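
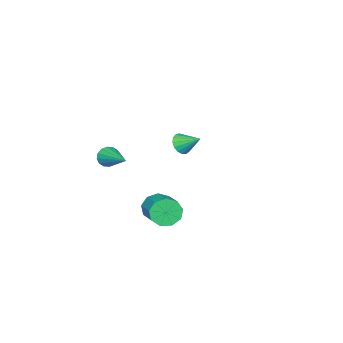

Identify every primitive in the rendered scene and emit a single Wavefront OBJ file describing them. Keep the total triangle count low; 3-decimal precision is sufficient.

v 2.851 1.813 -0.986
v 3.341 1.771 -1.776
v 4.439 3.045 -1.163
v 3.949 3.087 -0.374
v 2.874 2.2 -1.832
v 3.972 3.474 -1.219
v 2.397 2.448 -1.492
v 3.495 3.722 -0.879
v 2.132 2.399 -0.916
v 3.23 3.673 -0.303
v 2.204 2.076 -0.373
v 3.302 3.35 0.24
v 2.578 1.63 -0.116
v 3.676 2.904 0.496
v 3.08 1.27 -0.267
v 4.178 2.543 0.345
v 3.475 1.164 -0.755
v 4.573 2.438 -0.142
v 3.578 1.362 -1.351
v 4.676 2.636 -0.738
v 3.379 -1.022 2.252
v 3.806 -1.025 1.722
v 4.281 0.782 2.968
v 3.527 -0.841 1.613
v 3.207 -0.706 1.674
v 2.934 -0.656 1.89
v 2.78 -0.703 2.203
v 2.787 -0.836 2.529
v 2.952 -1.019 2.781
v 3.232 -1.202 2.89
v 3.551 -1.337 2.829
v 3.824 -1.388 2.613
v 3.978 -1.34 2.3
v 3.972 -1.207 1.974
v -3.694 -1.06 -0.121
v -2.937 -1.058 -0.051
v -3.766 0.16 0.641
v -2.996 -0.87 -0.357
v -3.216 -0.726 -0.609
v -3.544 -0.658 -0.749
v -3.907 -0.682 -0.745
v -4.221 -0.793 -0.599
v -4.414 -0.964 -0.342
v -4.442 -1.158 -0.036
v -4.299 -1.329 0.251
v -4.016 -1.438 0.453
v -3.66 -1.461 0.523
v -3.312 -1.392 0.446
v -3.051 -1.246 0.238
f 2 1 5
f 2 5 3
f 3 5 6
f 3 6 4
f 5 1 7
f 5 7 6
f 6 7 8
f 6 8 4
f 7 1 9
f 7 9 8
f 8 9 10
f 8 10 4
f 9 1 11
f 9 11 10
f 10 11 12
f 10 12 4
f 11 1 13
f 11 13 12
f 12 13 14
f 12 14 4
f 13 1 15
f 13 15 14
f 14 15 16
f 14 16 4
f 15 1 17
f 15 17 16
f 16 17 18
f 16 18 4
f 17 1 19
f 17 19 18
f 18 19 20
f 18 20 4
f 19 1 2
f 19 2 20
f 20 2 3
f 20 3 4
f 22 21 24
f 22 24 23
f 24 21 25
f 24 25 23
f 25 21 26
f 25 26 23
f 26 21 27
f 26 27 23
f 27 21 28
f 27 28 23
f 28 21 29
f 28 29 23
f 29 21 30
f 29 30 23
f 30 21 31
f 30 31 23
f 31 21 32
f 31 32 23
f 32 21 33
f 32 33 23
f 33 21 34
f 33 34 23
f 34 21 22
f 34 22 23
f 36 35 38
f 36 38 37
f 38 35 39
f 38 39 37
f 39 35 40
f 39 40 37
f 40 35 41
f 40 41 37
f 41 35 42
f 41 42 37
f 42 35 43
f 42 43 37
f 43 35 44
f 43 44 37
f 44 35 45
f 44 45 37
f 45 35 46
f 45 46 37
f 46 35 47
f 46 47 37
f 47 35 48
f 47 48 37
f 48 35 49
f 48 49 37
f 49 35 36
f 49 36 37



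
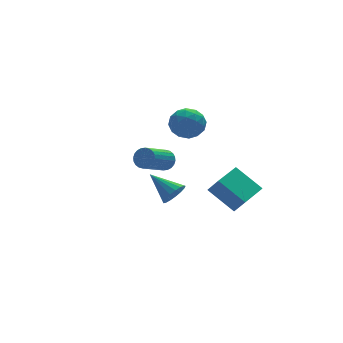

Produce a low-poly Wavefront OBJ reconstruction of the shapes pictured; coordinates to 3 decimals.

v -0.259 -2.24 3.333
v 0.039 -2.163 3.848
v -1.284 -2.902 4.723
v -1.581 -2.98 4.207
v -0.082 -1.963 3.834
v -1.405 -2.702 4.709
v -0.23 -1.805 3.744
v -1.553 -2.544 4.619
v -0.382 -1.713 3.592
v -1.705 -2.453 4.467
v -0.515 -1.702 3.4
v -1.838 -2.442 4.274
v -0.609 -1.773 3.197
v -1.932 -2.512 4.072
v -0.65 -1.914 3.016
v -1.973 -2.654 3.89
v -0.631 -2.106 2.882
v -1.954 -2.845 3.757
v -0.556 -2.318 2.817
v -1.879 -3.057 3.692
v -0.435 -2.518 2.831
v -1.758 -3.257 3.706
v -0.287 -2.676 2.921
v -1.61 -3.415 3.796
v -0.135 -2.767 3.073
v -1.458 -3.507 3.948
v -0.002 -2.778 3.266
v -1.325 -3.518 4.14
v 0.092 -2.708 3.468
v -1.231 -3.447 4.343
v 0.133 -2.566 3.65
v -1.19 -3.306 4.524
v 0.114 -2.375 3.783
v -1.209 -3.114 4.658
v 2.583 4.08 1.707
v 3.113 4.155 2.575
v 3.847 3.285 1.005
v 4.377 3.36 1.873
v 3.558 2.754 1.826
v 2.777 3.246 2.261
v 4.183 4.194 1.319
v 3.402 4.686 1.754
v 4.102 4.226 2.336
v 3.716 3.336 2.649
v 3.244 4.104 0.931
v 2.858 3.214 1.244
v 2.737 4.188 2.203
v 4.223 3.252 1.377
v 3.741 2.896 1.35
v 4.053 2.94 1.86
v 2.54 3.653 2.018
v 2.851 3.697 2.528
v 3.112 2.873 2.088
v 4.109 3.743 1.052
v 4.42 3.787 1.562
v 2.907 4.5 1.72
v 3.219 4.544 2.23
v 3.848 4.567 1.492
v 3.63 4.273 2.572
v 4.373 3.806 2.159
v 4.259 4.296 1.834
v 3.8 4.585 2.089
v 3.403 3.75 2.756
v 4.146 3.282 2.343
v 3.664 2.926 2.316
v 3.205 3.215 2.571
v 3.984 3.792 2.616
v 2.814 4.158 1.237
v 3.557 3.69 0.824
v 3.755 4.225 1.009
v 3.296 4.514 1.264
v 2.587 3.634 1.421
v 3.33 3.167 1.008
v 3.16 2.855 1.491
v 2.701 3.144 1.746
v 2.976 3.648 0.964
v 2.207 2.409 -2.433
v 2.876 2.542 -2.053
v 1.433 3.771 -1.547
v 2.902 2.755 -2.358
v 2.769 2.889 -2.681
v 2.508 2.913 -2.946
v 2.177 2.821 -3.094
v 1.854 2.635 -3.09
v 1.611 2.397 -2.936
v 1.505 2.161 -2.666
v 1.56 1.983 -2.343
v 1.763 1.901 -2.04
v 2.068 1.936 -1.828
v 2.404 2.08 -1.753
v 2.696 2.298 -1.835
v 3.379 -2.217 -1.182
v 3.678 -2.798 -0.273
v 2.496 -1.033 -0.135
v 2.795 -1.615 0.774
v 4.725 -1.325 -1.054
v 5.024 -1.907 -0.145
v 3.842 -0.142 -0.007
v 4.141 -0.723 0.902
f 2 1 5
f 2 5 3
f 3 5 6
f 3 6 4
f 5 1 7
f 5 7 6
f 6 7 8
f 6 8 4
f 7 1 9
f 7 9 8
f 8 9 10
f 8 10 4
f 9 1 11
f 9 11 10
f 10 11 12
f 10 12 4
f 11 1 13
f 11 13 12
f 12 13 14
f 12 14 4
f 13 1 15
f 13 15 14
f 14 15 16
f 14 16 4
f 15 1 17
f 15 17 16
f 16 17 18
f 16 18 4
f 17 1 19
f 17 19 18
f 18 19 20
f 18 20 4
f 19 1 21
f 19 21 20
f 20 21 22
f 20 22 4
f 21 1 23
f 21 23 22
f 22 23 24
f 22 24 4
f 23 1 25
f 23 25 24
f 24 25 26
f 24 26 4
f 25 1 27
f 25 27 26
f 26 27 28
f 26 28 4
f 27 1 29
f 27 29 28
f 28 29 30
f 28 30 4
f 29 1 31
f 29 31 30
f 30 31 32
f 30 32 4
f 31 1 33
f 31 33 32
f 32 33 34
f 32 34 4
f 33 1 2
f 33 2 34
f 34 2 3
f 34 3 4
f 35 72 51
f 72 46 75
f 51 75 40
f 72 75 51
f 35 51 47
f 51 40 52
f 47 52 36
f 51 52 47
f 35 47 56
f 47 36 57
f 56 57 42
f 47 57 56
f 35 56 68
f 56 42 71
f 68 71 45
f 56 71 68
f 35 68 72
f 68 45 76
f 72 76 46
f 68 76 72
f 36 52 63
f 52 40 66
f 63 66 44
f 52 66 63
f 40 75 53
f 75 46 74
f 53 74 39
f 75 74 53
f 46 76 73
f 76 45 69
f 73 69 37
f 76 69 73
f 45 71 70
f 71 42 58
f 70 58 41
f 71 58 70
f 42 57 62
f 57 36 59
f 62 59 43
f 57 59 62
f 38 64 50
f 64 44 65
f 50 65 39
f 64 65 50
f 38 50 48
f 50 39 49
f 48 49 37
f 50 49 48
f 38 48 55
f 48 37 54
f 55 54 41
f 48 54 55
f 38 55 60
f 55 41 61
f 60 61 43
f 55 61 60
f 38 60 64
f 60 43 67
f 64 67 44
f 60 67 64
f 39 65 53
f 65 44 66
f 53 66 40
f 65 66 53
f 37 49 73
f 49 39 74
f 73 74 46
f 49 74 73
f 41 54 70
f 54 37 69
f 70 69 45
f 54 69 70
f 43 61 62
f 61 41 58
f 62 58 42
f 61 58 62
f 44 67 63
f 67 43 59
f 63 59 36
f 67 59 63
f 78 77 80
f 78 80 79
f 80 77 81
f 80 81 79
f 81 77 82
f 81 82 79
f 82 77 83
f 82 83 79
f 83 77 84
f 83 84 79
f 84 77 85
f 84 85 79
f 85 77 86
f 85 86 79
f 86 77 87
f 86 87 79
f 87 77 88
f 87 88 79
f 88 77 89
f 88 89 79
f 89 77 90
f 89 90 79
f 90 77 91
f 90 91 79
f 91 77 78
f 91 78 79
f 93 95 92
f 96 93 92
f 92 95 94
f 94 96 92
f 93 99 95
f 97 93 96
f 97 99 93
f 95 99 94
f 98 96 94
f 94 99 98
f 98 97 96
f 99 97 98



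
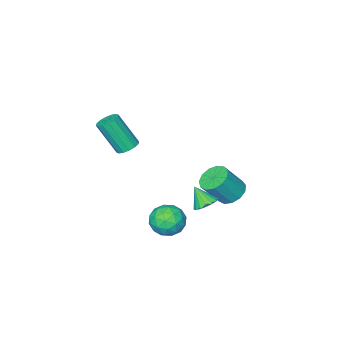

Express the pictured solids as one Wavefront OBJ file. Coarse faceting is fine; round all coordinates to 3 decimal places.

v 1.579 -0.51 1.677
v 2.142 -0.721 1.382
v 2.745 -1.662 3.207
v 2.181 -1.45 3.503
v 2.221 -0.411 1.516
v 2.824 -1.352 3.341
v 2.129 -0.127 1.693
v 2.732 -1.068 3.518
v 1.888 0.054 1.866
v 2.491 -0.887 3.691
v 1.565 0.084 1.988
v 2.168 -0.857 3.813
v 1.246 -0.045 2.027
v 1.849 -0.986 3.852
v 1.015 -0.298 1.973
v 1.618 -1.239 3.798
v 0.936 -0.608 1.839
v 1.539 -1.549 3.664
v 1.028 -0.892 1.662
v 1.631 -1.833 3.487
v 1.269 -1.073 1.489
v 1.872 -2.014 3.314
v 1.592 -1.103 1.367
v 2.195 -2.044 3.192
v 1.911 -0.974 1.328
v 2.514 -1.915 3.153
v -0.895 1.124 -4.051
v -0.249 1.73 -3.447
v 0.449 0.11 -4.473
v 1.095 0.716 -3.869
v 0.349 0.101 -3.405
v -0.481 0.727 -3.144
v 0.681 1.113 -4.776
v -0.149 1.739 -4.515
v 0.726 1.723 -3.895
v 0.521 1.098 -3.048
v -0.321 0.742 -4.872
v -0.526 0.117 -4.025
v -0.69 1.516 -3.712
v 0.89 0.324 -4.208
v 0.452 -0.037 -3.936
v 0.832 0.319 -3.581
v -0.827 0.926 -3.534
v -0.447 1.283 -3.179
v -0.095 0.326 -3.154
v 0.647 0.557 -4.741
v 1.027 0.914 -4.386
v -0.632 1.521 -4.339
v -0.252 1.877 -3.984
v 0.295 1.514 -4.766
v 0.263 1.868 -3.62
v 1.053 1.272 -3.869
v 0.809 1.505 -4.401
v 0.321 1.873 -4.248
v 0.142 1.5 -3.122
v 0.932 0.905 -3.371
v 0.494 0.543 -3.098
v 0.006 0.911 -2.944
v 0.715 1.496 -3.386
v -0.732 0.935 -4.549
v 0.058 0.34 -4.798
v 0.194 0.929 -4.976
v -0.294 1.297 -4.822
v -0.853 0.568 -4.051
v -0.063 -0.028 -4.3
v -0.121 -0.033 -3.672
v -0.609 0.335 -3.519
v -0.515 0.344 -4.534
v -1.684 1.93 -2.859
v -0.946 2.011 -2.964
v -1.456 1.21 -1.801
v -1.034 2.289 -2.755
v -1.271 2.485 -2.57
v -1.603 2.554 -2.452
v -1.953 2.48 -2.426
v -2.242 2.28 -2.5
v -2.403 2 -2.656
v -2.399 1.703 -2.859
v -2.232 1.459 -3.061
v -1.939 1.322 -3.217
v -1.588 1.325 -3.292
v -1.259 1.466 -3.267
v -1.027 1.714 -3.148
v -4.034 1.205 -3.389
v -3.583 0.544 -3.863
v -2.575 0.214 -2.445
v -3.026 0.875 -1.971
v -3.321 0.99 -3.946
v -2.313 0.661 -2.528
v -3.285 1.504 -3.852
v -2.277 1.175 -2.434
v -3.487 1.923 -3.611
v -2.479 1.594 -2.193
v -3.862 2.114 -3.299
v -2.855 1.785 -1.882
v -4.293 2.017 -3.016
v -3.285 1.687 -1.599
v -4.64 1.661 -2.851
v -3.633 1.332 -1.434
v -4.796 1.161 -2.857
v -3.788 0.831 -1.44
v -4.709 0.674 -3.032
v -3.702 0.345 -1.614
v -4.408 0.356 -3.32
v -3.401 0.027 -1.902
v -3.988 0.308 -3.63
v -2.981 -0.022 -2.212
f 2 1 5
f 2 5 3
f 3 5 6
f 3 6 4
f 5 1 7
f 5 7 6
f 6 7 8
f 6 8 4
f 7 1 9
f 7 9 8
f 8 9 10
f 8 10 4
f 9 1 11
f 9 11 10
f 10 11 12
f 10 12 4
f 11 1 13
f 11 13 12
f 12 13 14
f 12 14 4
f 13 1 15
f 13 15 14
f 14 15 16
f 14 16 4
f 15 1 17
f 15 17 16
f 16 17 18
f 16 18 4
f 17 1 19
f 17 19 18
f 18 19 20
f 18 20 4
f 19 1 21
f 19 21 20
f 20 21 22
f 20 22 4
f 21 1 23
f 21 23 22
f 22 23 24
f 22 24 4
f 23 1 25
f 23 25 24
f 24 25 26
f 24 26 4
f 25 1 2
f 25 2 26
f 26 2 3
f 26 3 4
f 27 64 43
f 64 38 67
f 43 67 32
f 64 67 43
f 27 43 39
f 43 32 44
f 39 44 28
f 43 44 39
f 27 39 48
f 39 28 49
f 48 49 34
f 39 49 48
f 27 48 60
f 48 34 63
f 60 63 37
f 48 63 60
f 27 60 64
f 60 37 68
f 64 68 38
f 60 68 64
f 28 44 55
f 44 32 58
f 55 58 36
f 44 58 55
f 32 67 45
f 67 38 66
f 45 66 31
f 67 66 45
f 38 68 65
f 68 37 61
f 65 61 29
f 68 61 65
f 37 63 62
f 63 34 50
f 62 50 33
f 63 50 62
f 34 49 54
f 49 28 51
f 54 51 35
f 49 51 54
f 30 56 42
f 56 36 57
f 42 57 31
f 56 57 42
f 30 42 40
f 42 31 41
f 40 41 29
f 42 41 40
f 30 40 47
f 40 29 46
f 47 46 33
f 40 46 47
f 30 47 52
f 47 33 53
f 52 53 35
f 47 53 52
f 30 52 56
f 52 35 59
f 56 59 36
f 52 59 56
f 31 57 45
f 57 36 58
f 45 58 32
f 57 58 45
f 29 41 65
f 41 31 66
f 65 66 38
f 41 66 65
f 33 46 62
f 46 29 61
f 62 61 37
f 46 61 62
f 35 53 54
f 53 33 50
f 54 50 34
f 53 50 54
f 36 59 55
f 59 35 51
f 55 51 28
f 59 51 55
f 70 69 72
f 70 72 71
f 72 69 73
f 72 73 71
f 73 69 74
f 73 74 71
f 74 69 75
f 74 75 71
f 75 69 76
f 75 76 71
f 76 69 77
f 76 77 71
f 77 69 78
f 77 78 71
f 78 69 79
f 78 79 71
f 79 69 80
f 79 80 71
f 80 69 81
f 80 81 71
f 81 69 82
f 81 82 71
f 82 69 83
f 82 83 71
f 83 69 70
f 83 70 71
f 85 84 88
f 85 88 86
f 86 88 89
f 86 89 87
f 88 84 90
f 88 90 89
f 89 90 91
f 89 91 87
f 90 84 92
f 90 92 91
f 91 92 93
f 91 93 87
f 92 84 94
f 92 94 93
f 93 94 95
f 93 95 87
f 94 84 96
f 94 96 95
f 95 96 97
f 95 97 87
f 96 84 98
f 96 98 97
f 97 98 99
f 97 99 87
f 98 84 100
f 98 100 99
f 99 100 101
f 99 101 87
f 100 84 102
f 100 102 101
f 101 102 103
f 101 103 87
f 102 84 104
f 102 104 103
f 103 104 105
f 103 105 87
f 104 84 106
f 104 106 105
f 105 106 107
f 105 107 87
f 106 84 85
f 106 85 107
f 107 85 86
f 107 86 87



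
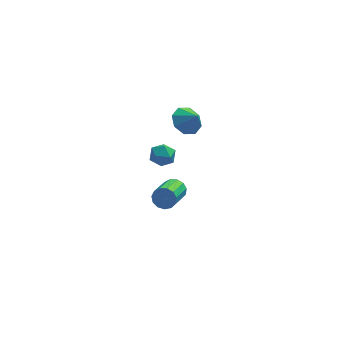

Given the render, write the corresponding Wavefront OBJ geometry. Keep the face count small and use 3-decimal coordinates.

v -1.896 2.627 -3.282
v -1.564 2.249 -3.725
v -2.233 0.815 -3.001
v -2.564 1.193 -2.558
v -1.335 2.292 -3.428
v -2.003 0.858 -2.704
v -1.283 2.441 -3.085
v -1.951 1.007 -2.361
v -1.426 2.649 -2.805
v -2.094 1.215 -2.081
v -1.718 2.85 -2.676
v -2.387 1.416 -1.952
v -2.067 2.981 -2.739
v -2.735 1.547 -2.015
v -2.361 2.999 -2.975
v -3.029 1.565 -2.251
v -2.508 2.899 -3.308
v -3.176 1.465 -2.584
v -2.46 2.713 -3.633
v -3.128 1.279 -2.909
v -2.233 2.499 -3.847
v -2.902 1.065 -3.122
v -1.899 2.326 -3.881
v -2.568 0.892 -3.157
v -1.19 3.298 1.732
v -0.439 3.276 1.255
v -0.71 2.842 2.508
v -0.496 3.845 1.625
v -0.959 4.094 2.057
v -1.558 3.877 2.3
v -1.941 3.321 2.209
v -1.884 2.752 1.839
v -1.42 2.503 1.407
v -0.822 2.72 1.164
v -2.53 -1.254 3.417
v -2.273 -1.558 3.998
v -3.527 -1.782 3.582
v -3.27 -2.086 4.163
v -3.39 -1.392 4.153
v -2.774 -1.066 4.05
v -3.026 -2.274 3.53
v -2.41 -1.948 3.427
v -2.579 -2.189 4.068
v -2.804 -1.643 4.453
v -2.996 -1.697 3.127
v -3.221 -1.151 3.512
f 2 1 5
f 2 5 3
f 3 5 6
f 3 6 4
f 5 1 7
f 5 7 6
f 6 7 8
f 6 8 4
f 7 1 9
f 7 9 8
f 8 9 10
f 8 10 4
f 9 1 11
f 9 11 10
f 10 11 12
f 10 12 4
f 11 1 13
f 11 13 12
f 12 13 14
f 12 14 4
f 13 1 15
f 13 15 14
f 14 15 16
f 14 16 4
f 15 1 17
f 15 17 16
f 16 17 18
f 16 18 4
f 17 1 19
f 17 19 18
f 18 19 20
f 18 20 4
f 19 1 21
f 19 21 20
f 20 21 22
f 20 22 4
f 21 1 23
f 21 23 22
f 22 23 24
f 22 24 4
f 23 1 2
f 23 2 24
f 24 2 3
f 24 3 4
f 26 25 28
f 26 28 27
f 28 25 29
f 28 29 27
f 29 25 30
f 29 30 27
f 30 25 31
f 30 31 27
f 31 25 32
f 31 32 27
f 32 25 33
f 32 33 27
f 33 25 34
f 33 34 27
f 34 25 26
f 34 26 27
f 35 46 40
f 35 40 36
f 35 36 42
f 35 42 45
f 35 45 46
f 36 40 44
f 40 46 39
f 46 45 37
f 45 42 41
f 42 36 43
f 38 44 39
f 38 39 37
f 38 37 41
f 38 41 43
f 38 43 44
f 39 44 40
f 37 39 46
f 41 37 45
f 43 41 42
f 44 43 36



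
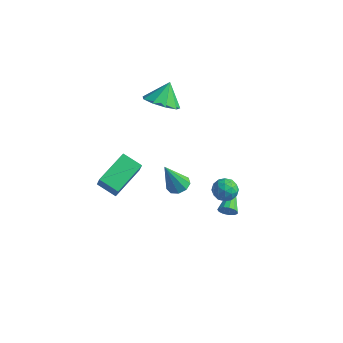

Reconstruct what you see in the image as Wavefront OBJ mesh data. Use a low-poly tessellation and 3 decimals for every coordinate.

v 1.071 -1.019 1.53
v 1.606 -0.787 1.74
v 0.669 -1.581 3.17
v 1.301 -0.494 1.766
v 0.888 -0.447 1.681
v 0.561 -0.667 1.525
v 0.472 -1.052 1.372
v 0.664 -1.422 1.292
v 1.046 -1.604 1.324
v 1.439 -1.512 1.451
v 1.661 -1.189 1.616
v 1.901 1.249 0.033
v 2.366 1.596 0.414
v 2.534 0.324 0.106
v 2.999 0.671 0.487
v 2.374 0.525 0.75
v 1.983 1.096 0.706
v 2.917 0.824 -0.186
v 2.526 1.395 -0.23
v 2.994 1.333 0.279
v 2.658 1.149 0.857
v 2.242 0.771 -0.337
v 1.906 0.587 0.241
v 2.078 1.504 0.218
v 2.822 0.416 0.302
v 2.454 0.33 0.457
v 2.727 0.534 0.681
v 1.853 1.21 0.389
v 2.126 1.414 0.613
v 2.13 0.784 0.81
v 2.774 0.506 -0.093
v 3.047 0.71 0.131
v 2.173 1.386 -0.161
v 2.446 1.59 0.063
v 2.77 1.136 -0.29
v 2.72 1.553 0.362
v 3.092 1.01 0.404
v 3.044 1.099 0.009
v 2.815 1.435 -0.017
v 2.523 1.445 0.702
v 2.895 0.901 0.744
v 2.527 0.815 0.899
v 2.297 1.151 0.873
v 2.892 1.29 0.622
v 2.005 1.019 -0.224
v 2.377 0.475 -0.182
v 2.603 0.769 -0.353
v 2.373 1.105 -0.379
v 1.808 0.91 0.116
v 2.18 0.367 0.158
v 2.085 0.485 0.537
v 1.856 0.821 0.511
v 2.008 0.63 -0.102
v -2.702 2.882 2.868
v -2.004 2.302 3.312
v -2.718 3.678 3.932
v -1.698 2.8 2.944
v -1.861 3.336 2.54
v -2.418 3.66 2.29
v -3.107 3.619 2.309
v -3.607 3.233 2.59
v -3.683 2.683 3.001
v -3.3 2.225 3.349
v -2.637 2.075 3.472
v -3.637 0.198 -3.247
v -4.73 0.093 -2.789
v -3.549 2.119 -2.598
v -4.643 2.014 -2.14
v -3.217 -0.134 -2.32
v -4.311 -0.239 -1.862
v -3.13 1.787 -1.671
v -4.223 1.682 -1.213
v 1.354 2.928 -3.88
v 1.596 3.182 -4.278
v 0.666 4.592 -3.24
v 1.324 3.108 -4.378
v 1.062 2.977 -4.32
v 0.893 2.831 -4.122
v 0.87 2.716 -3.848
v 1 2.668 -3.583
v 1.243 2.703 -3.413
v 1.521 2.81 -3.391
v 1.746 2.954 -3.525
v 1.847 3.09 -3.771
v 1.791 3.175 -4.051
f 2 1 4
f 2 4 3
f 4 1 5
f 4 5 3
f 5 1 6
f 5 6 3
f 6 1 7
f 6 7 3
f 7 1 8
f 7 8 3
f 8 1 9
f 8 9 3
f 9 1 10
f 9 10 3
f 10 1 11
f 10 11 3
f 11 1 2
f 11 2 3
f 12 49 28
f 49 23 52
f 28 52 17
f 49 52 28
f 12 28 24
f 28 17 29
f 24 29 13
f 28 29 24
f 12 24 33
f 24 13 34
f 33 34 19
f 24 34 33
f 12 33 45
f 33 19 48
f 45 48 22
f 33 48 45
f 12 45 49
f 45 22 53
f 49 53 23
f 45 53 49
f 13 29 40
f 29 17 43
f 40 43 21
f 29 43 40
f 17 52 30
f 52 23 51
f 30 51 16
f 52 51 30
f 23 53 50
f 53 22 46
f 50 46 14
f 53 46 50
f 22 48 47
f 48 19 35
f 47 35 18
f 48 35 47
f 19 34 39
f 34 13 36
f 39 36 20
f 34 36 39
f 15 41 27
f 41 21 42
f 27 42 16
f 41 42 27
f 15 27 25
f 27 16 26
f 25 26 14
f 27 26 25
f 15 25 32
f 25 14 31
f 32 31 18
f 25 31 32
f 15 32 37
f 32 18 38
f 37 38 20
f 32 38 37
f 15 37 41
f 37 20 44
f 41 44 21
f 37 44 41
f 16 42 30
f 42 21 43
f 30 43 17
f 42 43 30
f 14 26 50
f 26 16 51
f 50 51 23
f 26 51 50
f 18 31 47
f 31 14 46
f 47 46 22
f 31 46 47
f 20 38 39
f 38 18 35
f 39 35 19
f 38 35 39
f 21 44 40
f 44 20 36
f 40 36 13
f 44 36 40
f 55 54 57
f 55 57 56
f 57 54 58
f 57 58 56
f 58 54 59
f 58 59 56
f 59 54 60
f 59 60 56
f 60 54 61
f 60 61 56
f 61 54 62
f 61 62 56
f 62 54 63
f 62 63 56
f 63 54 64
f 63 64 56
f 64 54 55
f 64 55 56
f 66 68 65
f 69 66 65
f 65 68 67
f 67 69 65
f 66 72 68
f 70 66 69
f 70 72 66
f 68 72 67
f 71 69 67
f 67 72 71
f 71 70 69
f 72 70 71
f 74 73 76
f 74 76 75
f 76 73 77
f 76 77 75
f 77 73 78
f 77 78 75
f 78 73 79
f 78 79 75
f 79 73 80
f 79 80 75
f 80 73 81
f 80 81 75
f 81 73 82
f 81 82 75
f 82 73 83
f 82 83 75
f 83 73 84
f 83 84 75
f 84 73 85
f 84 85 75
f 85 73 74
f 85 74 75



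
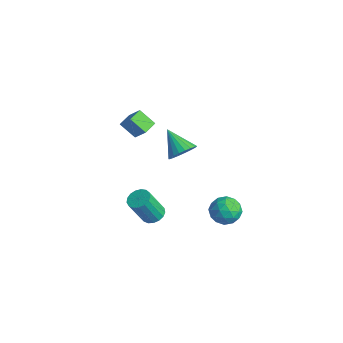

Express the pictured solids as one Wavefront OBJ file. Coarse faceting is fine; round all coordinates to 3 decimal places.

v -1.517 -0.742 3.265
v -0.711 -0.5 4.149
v -1.942 0.069 3.431
v -1.136 0.31 4.314
v -0.784 -0.19 2.446
v 0.022 0.051 3.329
v -1.209 0.62 2.611
v -0.403 0.862 3.495
v -0.72 0.874 -4.686
v -0.322 0.32 -4.972
v -0.342 -0.609 -3.201
v -0.74 -0.054 -2.914
v -0.077 0.546 -4.85
v -0.098 -0.383 -3.079
v 0.02 0.847 -4.691
v -0.001 -0.082 -2.92
v -0.053 1.155 -4.531
v -0.073 0.226 -2.76
v -0.278 1.398 -4.406
v -0.298 0.469 -2.635
v -0.604 1.521 -4.345
v -0.625 0.592 -2.574
v -0.957 1.496 -4.362
v -0.977 0.567 -2.591
v -1.256 1.329 -4.453
v -1.276 0.4 -2.682
v -1.431 1.058 -4.598
v -1.452 0.129 -2.827
v -1.444 0.744 -4.762
v -1.465 -0.185 -2.991
v -1.291 0.461 -4.909
v -1.311 -0.468 -3.138
v -1.007 0.272 -5.005
v -1.027 -0.657 -3.234
v -0.657 0.221 -5.027
v -0.678 -0.708 -3.256
v -1.997 3.499 -1.205
v -1.465 2.959 -0.667
v -3.423 3.261 -0.035
v -1.401 3.309 -0.518
v -1.439 3.693 -0.487
v -1.575 4.043 -0.581
v -1.783 4.299 -0.782
v -2.028 4.417 -1.057
v -2.268 4.376 -1.357
v -2.462 4.183 -1.632
v -2.574 3.872 -1.832
v -2.587 3.497 -1.924
v -2.498 3.122 -1.892
v -2.323 2.812 -1.741
v -2.091 2.621 -1.498
v -1.843 2.582 -1.204
v -1.621 2.701 -0.91
v 1.628 3.706 -3.14
v 2.074 4.021 -2.304
v 3.066 3.299 -3.756
v 3.512 3.614 -2.92
v 2.941 2.795 -2.903
v 2.052 3.046 -2.522
v 3.088 4.274 -3.538
v 2.199 4.525 -3.157
v 2.977 4.371 -2.55
v 2.886 3.457 -2.157
v 2.254 3.863 -3.903
v 2.163 2.949 -3.51
v 1.725 3.899 -2.668
v 3.415 3.421 -3.392
v 3.079 2.939 -3.382
v 3.342 3.124 -2.89
v 1.712 3.327 -2.797
v 1.974 3.511 -2.305
v 2.483 2.791 -2.657
v 3.166 3.809 -3.755
v 3.428 3.993 -3.263
v 1.798 4.196 -3.17
v 2.061 4.381 -2.678
v 2.657 4.529 -3.403
v 2.518 4.29 -2.321
v 3.363 4.051 -2.683
v 3.114 4.439 -3.046
v 2.591 4.587 -2.822
v 2.465 3.753 -2.09
v 3.31 3.514 -2.452
v 2.974 3.032 -2.442
v 2.451 3.18 -2.219
v 2.995 3.959 -2.235
v 1.83 3.806 -3.608
v 2.675 3.567 -3.97
v 2.689 4.14 -3.841
v 2.166 4.288 -3.618
v 1.777 3.269 -3.377
v 2.622 3.03 -3.739
v 2.549 2.733 -3.238
v 2.026 2.881 -3.014
v 2.145 3.361 -3.825
f 2 4 1
f 5 2 1
f 1 4 3
f 3 5 1
f 2 8 4
f 6 2 5
f 6 8 2
f 4 8 3
f 7 5 3
f 3 8 7
f 7 6 5
f 8 6 7
f 10 9 13
f 10 13 11
f 11 13 14
f 11 14 12
f 13 9 15
f 13 15 14
f 14 15 16
f 14 16 12
f 15 9 17
f 15 17 16
f 16 17 18
f 16 18 12
f 17 9 19
f 17 19 18
f 18 19 20
f 18 20 12
f 19 9 21
f 19 21 20
f 20 21 22
f 20 22 12
f 21 9 23
f 21 23 22
f 22 23 24
f 22 24 12
f 23 9 25
f 23 25 24
f 24 25 26
f 24 26 12
f 25 9 27
f 25 27 26
f 26 27 28
f 26 28 12
f 27 9 29
f 27 29 28
f 28 29 30
f 28 30 12
f 29 9 31
f 29 31 30
f 30 31 32
f 30 32 12
f 31 9 33
f 31 33 32
f 32 33 34
f 32 34 12
f 33 9 35
f 33 35 34
f 34 35 36
f 34 36 12
f 35 9 10
f 35 10 36
f 36 10 11
f 36 11 12
f 38 37 40
f 38 40 39
f 40 37 41
f 40 41 39
f 41 37 42
f 41 42 39
f 42 37 43
f 42 43 39
f 43 37 44
f 43 44 39
f 44 37 45
f 44 45 39
f 45 37 46
f 45 46 39
f 46 37 47
f 46 47 39
f 47 37 48
f 47 48 39
f 48 37 49
f 48 49 39
f 49 37 50
f 49 50 39
f 50 37 51
f 50 51 39
f 51 37 52
f 51 52 39
f 52 37 53
f 52 53 39
f 53 37 38
f 53 38 39
f 54 91 70
f 91 65 94
f 70 94 59
f 91 94 70
f 54 70 66
f 70 59 71
f 66 71 55
f 70 71 66
f 54 66 75
f 66 55 76
f 75 76 61
f 66 76 75
f 54 75 87
f 75 61 90
f 87 90 64
f 75 90 87
f 54 87 91
f 87 64 95
f 91 95 65
f 87 95 91
f 55 71 82
f 71 59 85
f 82 85 63
f 71 85 82
f 59 94 72
f 94 65 93
f 72 93 58
f 94 93 72
f 65 95 92
f 95 64 88
f 92 88 56
f 95 88 92
f 64 90 89
f 90 61 77
f 89 77 60
f 90 77 89
f 61 76 81
f 76 55 78
f 81 78 62
f 76 78 81
f 57 83 69
f 83 63 84
f 69 84 58
f 83 84 69
f 57 69 67
f 69 58 68
f 67 68 56
f 69 68 67
f 57 67 74
f 67 56 73
f 74 73 60
f 67 73 74
f 57 74 79
f 74 60 80
f 79 80 62
f 74 80 79
f 57 79 83
f 79 62 86
f 83 86 63
f 79 86 83
f 58 84 72
f 84 63 85
f 72 85 59
f 84 85 72
f 56 68 92
f 68 58 93
f 92 93 65
f 68 93 92
f 60 73 89
f 73 56 88
f 89 88 64
f 73 88 89
f 62 80 81
f 80 60 77
f 81 77 61
f 80 77 81
f 63 86 82
f 86 62 78
f 82 78 55
f 86 78 82



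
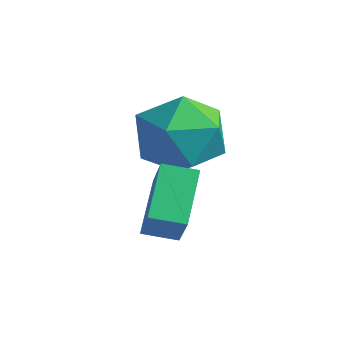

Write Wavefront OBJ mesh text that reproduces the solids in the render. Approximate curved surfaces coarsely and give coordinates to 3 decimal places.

v -1.866 0.596 -2.093
v -1.252 0.16 -3.052
v -2.828 -1.12 -1.928
v -2.214 -1.556 -2.887
v -1.633 -1.347 -1.835
v -1.039 -0.286 -1.937
v -3.041 -0.674 -3.043
v -2.447 0.387 -3.145
v -1.978 -0.625 -3.639
v -1.108 -1.041 -2.893
v -2.972 0.081 -2.087
v -2.102 -0.335 -1.341
v -1.713 -2.078 -4.899
v -2.431 -0.964 -4.004
v -1.058 -1.505 -5.086
v -1.777 -0.391 -4.191
v -1.023 -2.509 -3.809
v -1.742 -1.395 -2.914
v -0.369 -1.936 -3.996
v -1.087 -0.822 -3.101
f 1 12 6
f 1 6 2
f 1 2 8
f 1 8 11
f 1 11 12
f 2 6 10
f 6 12 5
f 12 11 3
f 11 8 7
f 8 2 9
f 4 10 5
f 4 5 3
f 4 3 7
f 4 7 9
f 4 9 10
f 5 10 6
f 3 5 12
f 7 3 11
f 9 7 8
f 10 9 2
f 14 16 13
f 17 14 13
f 13 16 15
f 15 17 13
f 14 20 16
f 18 14 17
f 18 20 14
f 16 20 15
f 19 17 15
f 15 20 19
f 19 18 17
f 20 18 19



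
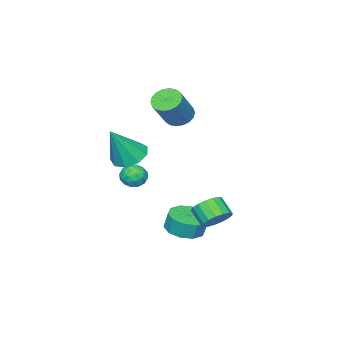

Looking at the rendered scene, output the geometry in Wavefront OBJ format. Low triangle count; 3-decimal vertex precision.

v -3.842 -2.723 1.575
v -3.274 -3.15 1.166
v -2.03 -2.964 2.695
v -2.598 -2.537 3.105
v -3.204 -2.806 1.067
v -1.96 -2.62 2.596
v -3.26 -2.446 1.068
v -2.016 -2.259 2.598
v -3.432 -2.14 1.171
v -2.188 -1.954 2.7
v -3.684 -1.95 1.353
v -2.44 -1.763 2.882
v -3.968 -1.913 1.579
v -2.724 -1.727 3.108
v -4.227 -2.037 1.805
v -2.983 -1.85 3.334
v -4.41 -2.296 1.985
v -3.166 -2.11 3.514
v -4.48 -2.64 2.084
v -3.236 -2.454 3.613
v -4.424 -3.001 2.082
v -3.18 -2.814 3.612
v -4.252 -3.306 1.98
v -3.008 -3.12 3.509
v -4 -3.497 1.798
v -2.756 -3.31 3.327
v -3.716 -3.533 1.572
v -2.472 -3.347 3.101
v -3.457 -3.41 1.346
v -2.213 -3.223 2.875
v -1.509 -2.829 -2.01
v -0.826 -2.644 -1.741
v -1.214 -4.016 -1.939
v -0.531 -3.831 -1.67
v -1.149 -3.717 -1.247
v -1.33 -2.983 -1.29
v -0.71 -3.677 -2.39
v -0.891 -2.943 -2.433
v -0.332 -3.168 -1.976
v -0.603 -3.193 -1.269
v -1.437 -3.467 -2.411
v -1.708 -3.492 -1.704
v -1.193 -2.632 -1.882
v -0.847 -4.028 -1.798
v -1.21 -3.961 -1.549
v -0.808 -3.852 -1.391
v -1.49 -2.832 -1.617
v -1.088 -2.723 -1.459
v -1.278 -3.354 -1.168
v -0.952 -3.937 -2.221
v -0.55 -3.828 -2.063
v -1.232 -2.808 -2.289
v -0.83 -2.699 -2.131
v -0.762 -3.306 -2.512
v -0.501 -2.831 -1.862
v -0.328 -3.529 -1.82
v -0.433 -3.438 -2.243
v -0.54 -3.007 -2.269
v -0.661 -2.846 -1.446
v -0.488 -3.544 -1.405
v -0.85 -3.477 -1.156
v -0.957 -3.045 -1.182
v -0.37 -3.154 -1.584
v -1.552 -3.116 -2.275
v -1.379 -3.814 -2.234
v -1.083 -3.615 -2.498
v -1.19 -3.183 -2.524
v -1.712 -3.131 -1.86
v -1.539 -3.829 -1.818
v -1.5 -3.653 -1.411
v -1.607 -3.222 -1.437
v -1.67 -3.506 -2.096
v -0.636 0.182 -4.225
v 0.277 0.653 -4.295
v 0.23 0.889 -3.325
v -0.684 0.418 -3.255
v -0.176 1.082 -4.421
v -0.223 1.318 -3.451
v -0.805 1.168 -4.473
v -0.852 1.403 -3.502
v -1.369 0.877 -4.429
v -1.416 1.112 -3.459
v -1.654 0.321 -4.308
v -1.701 0.556 -3.337
v -1.55 -0.289 -4.155
v -1.597 -0.053 -3.185
v -1.097 -0.718 -4.029
v -1.144 -0.482 -3.059
v -0.468 -0.803 -3.978
v -0.515 -0.568 -3.007
v 0.096 -0.512 -4.021
v 0.049 -0.277 -3.051
v 0.381 0.044 -4.143
v 0.334 0.279 -3.172
v -0.725 2.103 -3.022
v -0.328 1.562 -3.527
v -0.557 0.736 -2.823
v -0.955 1.277 -2.318
v -0.039 1.693 -3.28
v -0.269 0.867 -2.575
v 0.093 1.918 -2.973
v -0.137 1.091 -2.269
v 0.037 2.185 -2.678
v -0.193 1.358 -1.974
v -0.194 2.433 -2.462
v -0.423 1.607 -1.757
v -0.546 2.606 -2.374
v -0.775 1.78 -1.669
v -0.939 2.664 -2.434
v -1.169 1.837 -1.73
v -1.283 2.593 -2.63
v -1.513 1.767 -1.925
v -1.5 2.41 -2.915
v -1.729 1.584 -2.21
v -1.539 2.157 -3.225
v -1.768 1.33 -2.52
v -1.391 1.891 -3.488
v -1.621 1.065 -2.783
v -1.091 1.674 -3.645
v -1.321 0.848 -2.94
v -0.708 1.556 -3.659
v -0.937 0.729 -2.954
v 1.256 -1.644 0.958
v 2.076 -1.872 0.453
v 2.344 -1.896 2.842
v 2.048 -1.204 0.56
v 1.649 -0.741 0.852
v 1.066 -0.701 1.194
v 0.572 -1.102 1.426
v 0.398 -1.757 1.439
v 0.625 -2.358 1.227
v 1.148 -2.625 0.889
v 1.721 -2.433 0.584
f 2 1 5
f 2 5 3
f 3 5 6
f 3 6 4
f 5 1 7
f 5 7 6
f 6 7 8
f 6 8 4
f 7 1 9
f 7 9 8
f 8 9 10
f 8 10 4
f 9 1 11
f 9 11 10
f 10 11 12
f 10 12 4
f 11 1 13
f 11 13 12
f 12 13 14
f 12 14 4
f 13 1 15
f 13 15 14
f 14 15 16
f 14 16 4
f 15 1 17
f 15 17 16
f 16 17 18
f 16 18 4
f 17 1 19
f 17 19 18
f 18 19 20
f 18 20 4
f 19 1 21
f 19 21 20
f 20 21 22
f 20 22 4
f 21 1 23
f 21 23 22
f 22 23 24
f 22 24 4
f 23 1 25
f 23 25 24
f 24 25 26
f 24 26 4
f 25 1 27
f 25 27 26
f 26 27 28
f 26 28 4
f 27 1 29
f 27 29 28
f 28 29 30
f 28 30 4
f 29 1 2
f 29 2 30
f 30 2 3
f 30 3 4
f 31 68 47
f 68 42 71
f 47 71 36
f 68 71 47
f 31 47 43
f 47 36 48
f 43 48 32
f 47 48 43
f 31 43 52
f 43 32 53
f 52 53 38
f 43 53 52
f 31 52 64
f 52 38 67
f 64 67 41
f 52 67 64
f 31 64 68
f 64 41 72
f 68 72 42
f 64 72 68
f 32 48 59
f 48 36 62
f 59 62 40
f 48 62 59
f 36 71 49
f 71 42 70
f 49 70 35
f 71 70 49
f 42 72 69
f 72 41 65
f 69 65 33
f 72 65 69
f 41 67 66
f 67 38 54
f 66 54 37
f 67 54 66
f 38 53 58
f 53 32 55
f 58 55 39
f 53 55 58
f 34 60 46
f 60 40 61
f 46 61 35
f 60 61 46
f 34 46 44
f 46 35 45
f 44 45 33
f 46 45 44
f 34 44 51
f 44 33 50
f 51 50 37
f 44 50 51
f 34 51 56
f 51 37 57
f 56 57 39
f 51 57 56
f 34 56 60
f 56 39 63
f 60 63 40
f 56 63 60
f 35 61 49
f 61 40 62
f 49 62 36
f 61 62 49
f 33 45 69
f 45 35 70
f 69 70 42
f 45 70 69
f 37 50 66
f 50 33 65
f 66 65 41
f 50 65 66
f 39 57 58
f 57 37 54
f 58 54 38
f 57 54 58
f 40 63 59
f 63 39 55
f 59 55 32
f 63 55 59
f 74 73 77
f 74 77 75
f 75 77 78
f 75 78 76
f 77 73 79
f 77 79 78
f 78 79 80
f 78 80 76
f 79 73 81
f 79 81 80
f 80 81 82
f 80 82 76
f 81 73 83
f 81 83 82
f 82 83 84
f 82 84 76
f 83 73 85
f 83 85 84
f 84 85 86
f 84 86 76
f 85 73 87
f 85 87 86
f 86 87 88
f 86 88 76
f 87 73 89
f 87 89 88
f 88 89 90
f 88 90 76
f 89 73 91
f 89 91 90
f 90 91 92
f 90 92 76
f 91 73 93
f 91 93 92
f 92 93 94
f 92 94 76
f 93 73 74
f 93 74 94
f 94 74 75
f 94 75 76
f 96 95 99
f 96 99 97
f 97 99 100
f 97 100 98
f 99 95 101
f 99 101 100
f 100 101 102
f 100 102 98
f 101 95 103
f 101 103 102
f 102 103 104
f 102 104 98
f 103 95 105
f 103 105 104
f 104 105 106
f 104 106 98
f 105 95 107
f 105 107 106
f 106 107 108
f 106 108 98
f 107 95 109
f 107 109 108
f 108 109 110
f 108 110 98
f 109 95 111
f 109 111 110
f 110 111 112
f 110 112 98
f 111 95 113
f 111 113 112
f 112 113 114
f 112 114 98
f 113 95 115
f 113 115 114
f 114 115 116
f 114 116 98
f 115 95 117
f 115 117 116
f 116 117 118
f 116 118 98
f 117 95 119
f 117 119 118
f 118 119 120
f 118 120 98
f 119 95 121
f 119 121 120
f 120 121 122
f 120 122 98
f 121 95 96
f 121 96 122
f 122 96 97
f 122 97 98
f 124 123 126
f 124 126 125
f 126 123 127
f 126 127 125
f 127 123 128
f 127 128 125
f 128 123 129
f 128 129 125
f 129 123 130
f 129 130 125
f 130 123 131
f 130 131 125
f 131 123 132
f 131 132 125
f 132 123 133
f 132 133 125
f 133 123 124
f 133 124 125



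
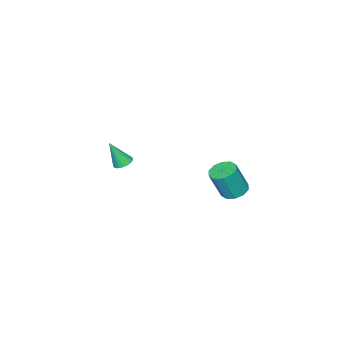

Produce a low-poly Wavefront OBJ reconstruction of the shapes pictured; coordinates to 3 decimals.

v -0.721 -2.908 1.041
v -0.262 -2.716 0.987
v -0.359 -3.412 2.319
v -0.356 -2.567 1.073
v -0.505 -2.471 1.153
v -0.687 -2.441 1.216
v -0.875 -2.482 1.253
v -1.038 -2.588 1.258
v -1.154 -2.743 1.229
v -1.203 -2.922 1.172
v -1.179 -3.1 1.095
v -1.085 -3.248 1.01
v -0.936 -3.345 0.93
v -0.754 -3.375 0.866
v -0.567 -3.334 0.83
v -0.403 -3.228 0.825
v -0.288 -3.073 0.854
v -0.238 -2.893 0.911
v -0.832 3.37 1.852
v -0.206 3.412 1.648
v 0.278 3.091 3.063
v -0.348 3.05 3.268
v -0.323 3.782 1.772
v 0.161 3.462 3.187
v -0.634 3.996 1.926
v -0.15 3.675 3.342
v -1.021 3.97 2.053
v -0.537 3.649 3.468
v -1.336 3.715 2.102
v -0.852 3.395 3.518
v -1.458 3.329 2.057
v -0.974 3.008 3.472
v -1.341 2.958 1.933
v -0.857 2.638 3.348
v -1.03 2.745 1.778
v -0.546 2.424 3.194
v -0.643 2.771 1.652
v -0.159 2.45 3.067
v -0.328 3.025 1.602
v 0.156 2.705 3.018
f 2 1 4
f 2 4 3
f 4 1 5
f 4 5 3
f 5 1 6
f 5 6 3
f 6 1 7
f 6 7 3
f 7 1 8
f 7 8 3
f 8 1 9
f 8 9 3
f 9 1 10
f 9 10 3
f 10 1 11
f 10 11 3
f 11 1 12
f 11 12 3
f 12 1 13
f 12 13 3
f 13 1 14
f 13 14 3
f 14 1 15
f 14 15 3
f 15 1 16
f 15 16 3
f 16 1 17
f 16 17 3
f 17 1 18
f 17 18 3
f 18 1 2
f 18 2 3
f 20 19 23
f 20 23 21
f 21 23 24
f 21 24 22
f 23 19 25
f 23 25 24
f 24 25 26
f 24 26 22
f 25 19 27
f 25 27 26
f 26 27 28
f 26 28 22
f 27 19 29
f 27 29 28
f 28 29 30
f 28 30 22
f 29 19 31
f 29 31 30
f 30 31 32
f 30 32 22
f 31 19 33
f 31 33 32
f 32 33 34
f 32 34 22
f 33 19 35
f 33 35 34
f 34 35 36
f 34 36 22
f 35 19 37
f 35 37 36
f 36 37 38
f 36 38 22
f 37 19 39
f 37 39 38
f 38 39 40
f 38 40 22
f 39 19 20
f 39 20 40
f 40 20 21
f 40 21 22



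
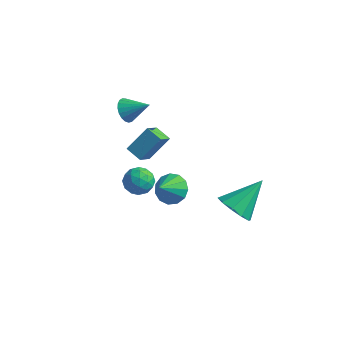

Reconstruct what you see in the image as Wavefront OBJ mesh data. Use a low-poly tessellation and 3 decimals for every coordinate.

v -2.244 -1.417 1.638
v -1.693 -0.52 2.721
v -2.333 -0.488 0.914
v -1.782 0.408 1.998
v -1.418 -1.568 1.342
v -0.867 -0.672 2.426
v -1.507 -0.64 0.619
v -0.956 0.257 1.702
v 2.33 0.621 -2.297
v 3.064 0.026 -1.97
v 2.97 2.119 -1.003
v 3.28 0.349 -2.451
v 3.134 0.776 -2.873
v 2.68 1.144 -3.075
v 2.093 1.313 -2.98
v 1.597 1.217 -2.624
v 1.381 0.894 -2.144
v 1.527 0.467 -1.722
v 1.981 0.098 -1.52
v 2.568 -0.07 -1.615
v -4.138 1.429 1.376
v -3.794 1.565 0.771
v -3.022 1.751 2.084
v -3.91 1.828 0.835
v -4.066 2.023 0.993
v -4.235 2.115 1.218
v -4.387 2.088 1.47
v -4.496 1.947 1.705
v -4.543 1.717 1.884
v -4.52 1.437 1.975
v -4.431 1.156 1.963
v -4.291 0.922 1.849
v -4.126 0.776 1.653
v -3.962 0.742 1.41
v -3.829 0.828 1.161
v -3.749 1.017 0.949
v -3.736 1.278 0.811
v -2.318 0.379 -1.888
v -2.064 -0.054 -2.551
v -3.456 0.694 -2.529
v -3.202 0.261 -3.192
v -3.404 -0.134 -2.49
v -2.701 -0.329 -2.094
v -2.819 0.969 -2.986
v -2.116 0.774 -2.59
v -2.374 0.311 -3.229
v -2.736 -0.371 -2.922
v -2.784 1.011 -2.158
v -3.146 0.329 -1.851
v -2.091 0.135 -2.163
v -3.429 0.505 -2.917
v -3.548 0.273 -2.504
v -3.399 0.019 -2.894
v -2.465 -0.027 -1.894
v -2.316 -0.281 -2.284
v -3.104 -0.328 -2.248
v -3.204 0.921 -2.796
v -3.055 0.667 -3.186
v -2.121 0.621 -2.186
v -1.972 0.367 -2.576
v -2.416 0.968 -2.832
v -2.124 0.095 -2.951
v -2.793 0.28 -3.328
v -2.568 0.696 -3.208
v -2.154 0.582 -2.975
v -2.337 -0.306 -2.771
v -3.006 -0.12 -3.148
v -3.125 -0.353 -2.735
v -2.711 -0.468 -2.502
v -2.519 -0.091 -3.17
v -2.514 0.76 -1.932
v -3.183 0.946 -2.309
v -2.809 1.108 -2.578
v -2.395 0.993 -2.345
v -2.727 0.36 -1.752
v -3.396 0.545 -2.129
v -3.366 0.058 -2.105
v -2.952 -0.056 -1.872
v -3.001 0.731 -1.91
v -0.358 -0.581 -1.15
v 0.481 -0.73 -1.271
v -0.402 -1.559 -0.25
v 0.45 -0.402 -0.915
v 0.163 -0.131 -0.634
v -0.289 -0.002 -0.517
v -0.763 -0.058 -0.6
v -1.109 -0.279 -0.858
v -1.216 -0.596 -1.209
v -1.05 -0.908 -1.541
v -0.665 -1.116 -1.748
v -0.182 -1.154 -1.766
v 0.245 -1.01 -1.588
f 2 4 1
f 5 2 1
f 1 4 3
f 3 5 1
f 2 8 4
f 6 2 5
f 6 8 2
f 4 8 3
f 7 5 3
f 3 8 7
f 7 6 5
f 8 6 7
f 10 9 12
f 10 12 11
f 12 9 13
f 12 13 11
f 13 9 14
f 13 14 11
f 14 9 15
f 14 15 11
f 15 9 16
f 15 16 11
f 16 9 17
f 16 17 11
f 17 9 18
f 17 18 11
f 18 9 19
f 18 19 11
f 19 9 20
f 19 20 11
f 20 9 10
f 20 10 11
f 22 21 24
f 22 24 23
f 24 21 25
f 24 25 23
f 25 21 26
f 25 26 23
f 26 21 27
f 26 27 23
f 27 21 28
f 27 28 23
f 28 21 29
f 28 29 23
f 29 21 30
f 29 30 23
f 30 21 31
f 30 31 23
f 31 21 32
f 31 32 23
f 32 21 33
f 32 33 23
f 33 21 34
f 33 34 23
f 34 21 35
f 34 35 23
f 35 21 36
f 35 36 23
f 36 21 37
f 36 37 23
f 37 21 22
f 37 22 23
f 38 75 54
f 75 49 78
f 54 78 43
f 75 78 54
f 38 54 50
f 54 43 55
f 50 55 39
f 54 55 50
f 38 50 59
f 50 39 60
f 59 60 45
f 50 60 59
f 38 59 71
f 59 45 74
f 71 74 48
f 59 74 71
f 38 71 75
f 71 48 79
f 75 79 49
f 71 79 75
f 39 55 66
f 55 43 69
f 66 69 47
f 55 69 66
f 43 78 56
f 78 49 77
f 56 77 42
f 78 77 56
f 49 79 76
f 79 48 72
f 76 72 40
f 79 72 76
f 48 74 73
f 74 45 61
f 73 61 44
f 74 61 73
f 45 60 65
f 60 39 62
f 65 62 46
f 60 62 65
f 41 67 53
f 67 47 68
f 53 68 42
f 67 68 53
f 41 53 51
f 53 42 52
f 51 52 40
f 53 52 51
f 41 51 58
f 51 40 57
f 58 57 44
f 51 57 58
f 41 58 63
f 58 44 64
f 63 64 46
f 58 64 63
f 41 63 67
f 63 46 70
f 67 70 47
f 63 70 67
f 42 68 56
f 68 47 69
f 56 69 43
f 68 69 56
f 40 52 76
f 52 42 77
f 76 77 49
f 52 77 76
f 44 57 73
f 57 40 72
f 73 72 48
f 57 72 73
f 46 64 65
f 64 44 61
f 65 61 45
f 64 61 65
f 47 70 66
f 70 46 62
f 66 62 39
f 70 62 66
f 81 80 83
f 81 83 82
f 83 80 84
f 83 84 82
f 84 80 85
f 84 85 82
f 85 80 86
f 85 86 82
f 86 80 87
f 86 87 82
f 87 80 88
f 87 88 82
f 88 80 89
f 88 89 82
f 89 80 90
f 89 90 82
f 90 80 91
f 90 91 82
f 91 80 92
f 91 92 82
f 92 80 81
f 92 81 82



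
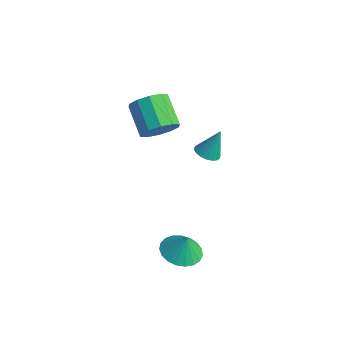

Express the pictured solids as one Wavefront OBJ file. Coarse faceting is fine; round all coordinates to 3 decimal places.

v -1.688 0.409 0.618
v -1.088 1.22 1.029
v -2.632 1.823 2.093
v -3.232 1.011 1.682
v -1.386 1.445 0.469
v -2.93 2.048 1.533
v -1.8 1.274 -0.035
v -3.344 1.877 1.029
v -2.17 0.773 -0.289
v -3.715 1.376 0.775
v -2.357 0.132 -0.197
v -3.901 0.735 0.867
v -2.288 -0.403 0.207
v -3.832 0.2 1.271
v -1.99 -0.628 0.767
v -3.534 -0.025 1.831
v -1.576 -0.457 1.271
v -3.12 0.146 2.335
v -1.205 0.044 1.525
v -2.75 0.647 2.589
v -1.019 0.685 1.433
v -2.563 1.288 2.497
v 3.455 -2.938 -3.333
v 4.26 -2.243 -3.614
v 3.745 -2.802 -2.167
v 3.905 -1.96 -3.559
v 3.472 -1.846 -3.464
v 3.037 -1.92 -3.347
v 2.673 -2.171 -3.228
v 2.445 -2.554 -3.127
v 2.391 -3.004 -3.061
v 2.522 -3.442 -3.043
v 2.813 -3.793 -3.075
v 3.216 -3.996 -3.151
v 3.66 -4.016 -3.259
v 4.069 -3.849 -3.38
v 4.371 -3.525 -3.493
v 4.515 -3.1 -3.578
v 4.476 -2.646 -3.621
v -0.546 2.658 -1.885
v -0.049 2.126 -1.753
v -0.254 3.322 -0.315
v 0.125 2.346 -1.878
v 0.183 2.621 -2.005
v 0.116 2.902 -2.111
v -0.067 3.14 -2.178
v -0.332 3.296 -2.194
v -0.634 3.341 -2.157
v -0.921 3.268 -2.073
v -1.143 3.09 -1.957
v -1.262 2.837 -1.828
v -1.257 2.553 -1.709
v -1.129 2.288 -1.621
v -0.9 2.086 -1.578
v -0.61 1.984 -1.589
v -0.309 1.998 -1.651
f 2 1 5
f 2 5 3
f 3 5 6
f 3 6 4
f 5 1 7
f 5 7 6
f 6 7 8
f 6 8 4
f 7 1 9
f 7 9 8
f 8 9 10
f 8 10 4
f 9 1 11
f 9 11 10
f 10 11 12
f 10 12 4
f 11 1 13
f 11 13 12
f 12 13 14
f 12 14 4
f 13 1 15
f 13 15 14
f 14 15 16
f 14 16 4
f 15 1 17
f 15 17 16
f 16 17 18
f 16 18 4
f 17 1 19
f 17 19 18
f 18 19 20
f 18 20 4
f 19 1 21
f 19 21 20
f 20 21 22
f 20 22 4
f 21 1 2
f 21 2 22
f 22 2 3
f 22 3 4
f 24 23 26
f 24 26 25
f 26 23 27
f 26 27 25
f 27 23 28
f 27 28 25
f 28 23 29
f 28 29 25
f 29 23 30
f 29 30 25
f 30 23 31
f 30 31 25
f 31 23 32
f 31 32 25
f 32 23 33
f 32 33 25
f 33 23 34
f 33 34 25
f 34 23 35
f 34 35 25
f 35 23 36
f 35 36 25
f 36 23 37
f 36 37 25
f 37 23 38
f 37 38 25
f 38 23 39
f 38 39 25
f 39 23 24
f 39 24 25
f 41 40 43
f 41 43 42
f 43 40 44
f 43 44 42
f 44 40 45
f 44 45 42
f 45 40 46
f 45 46 42
f 46 40 47
f 46 47 42
f 47 40 48
f 47 48 42
f 48 40 49
f 48 49 42
f 49 40 50
f 49 50 42
f 50 40 51
f 50 51 42
f 51 40 52
f 51 52 42
f 52 40 53
f 52 53 42
f 53 40 54
f 53 54 42
f 54 40 55
f 54 55 42
f 55 40 56
f 55 56 42
f 56 40 41
f 56 41 42



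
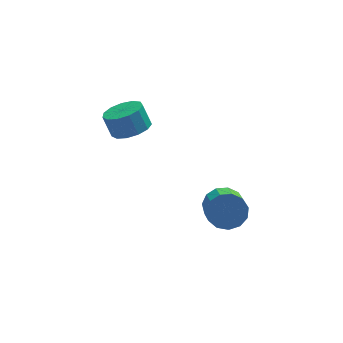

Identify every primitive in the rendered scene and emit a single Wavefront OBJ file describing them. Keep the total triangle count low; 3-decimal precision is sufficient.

v 2.286 -1.078 -4.309
v 2.623 -0.57 -3.453
v 2.511 -1.975 -2.576
v 2.174 -2.482 -3.431
v 2.034 -0.523 -3.453
v 1.921 -1.928 -2.576
v 1.524 -0.652 -3.725
v 1.412 -2.057 -2.848
v 1.256 -0.916 -4.182
v 1.144 -2.321 -3.305
v 1.316 -1.231 -4.679
v 1.204 -2.636 -3.802
v 1.683 -1.498 -5.059
v 1.571 -2.903 -4.181
v 2.242 -1.631 -5.2
v 2.13 -3.036 -4.323
v 2.815 -1.588 -5.059
v 2.703 -2.993 -4.181
v 3.22 -1.383 -4.679
v 3.108 -2.788 -3.802
v 3.328 -1.082 -4.182
v 3.216 -2.486 -3.305
v 3.106 -0.779 -3.725
v 2.994 -2.183 -2.848
v -1.983 0.218 1.304
v -1.314 -0.424 1.753
v -1.668 -0 2.885
v -2.337 0.642 2.436
v -1.027 0.071 1.657
v -1.381 0.495 2.79
v -1.043 0.613 1.45
v -1.397 1.037 2.582
v -1.358 1.029 1.196
v -1.711 1.453 2.328
v -1.871 1.188 0.976
v -2.225 1.612 2.109
v -2.42 1.039 0.86
v -2.773 1.463 1.993
v -2.83 0.629 0.885
v -3.184 1.053 2.018
v -2.971 0.089 1.043
v -3.325 0.513 2.176
v -2.799 -0.41 1.284
v -3.153 0.013 2.416
v -2.368 -0.71 1.531
v -2.721 -0.286 2.663
v -1.814 -0.715 1.705
v -2.168 -0.292 2.838
f 2 1 5
f 2 5 3
f 3 5 6
f 3 6 4
f 5 1 7
f 5 7 6
f 6 7 8
f 6 8 4
f 7 1 9
f 7 9 8
f 8 9 10
f 8 10 4
f 9 1 11
f 9 11 10
f 10 11 12
f 10 12 4
f 11 1 13
f 11 13 12
f 12 13 14
f 12 14 4
f 13 1 15
f 13 15 14
f 14 15 16
f 14 16 4
f 15 1 17
f 15 17 16
f 16 17 18
f 16 18 4
f 17 1 19
f 17 19 18
f 18 19 20
f 18 20 4
f 19 1 21
f 19 21 20
f 20 21 22
f 20 22 4
f 21 1 23
f 21 23 22
f 22 23 24
f 22 24 4
f 23 1 2
f 23 2 24
f 24 2 3
f 24 3 4
f 26 25 29
f 26 29 27
f 27 29 30
f 27 30 28
f 29 25 31
f 29 31 30
f 30 31 32
f 30 32 28
f 31 25 33
f 31 33 32
f 32 33 34
f 32 34 28
f 33 25 35
f 33 35 34
f 34 35 36
f 34 36 28
f 35 25 37
f 35 37 36
f 36 37 38
f 36 38 28
f 37 25 39
f 37 39 38
f 38 39 40
f 38 40 28
f 39 25 41
f 39 41 40
f 40 41 42
f 40 42 28
f 41 25 43
f 41 43 42
f 42 43 44
f 42 44 28
f 43 25 45
f 43 45 44
f 44 45 46
f 44 46 28
f 45 25 47
f 45 47 46
f 46 47 48
f 46 48 28
f 47 25 26
f 47 26 48
f 48 26 27
f 48 27 28



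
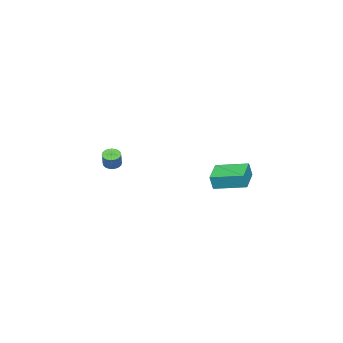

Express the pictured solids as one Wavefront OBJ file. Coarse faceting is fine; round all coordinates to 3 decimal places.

v -2.354 2.54 1.431
v -2.125 2.437 2.358
v -2.861 4.394 1.762
v -2.632 4.291 2.689
v -0.848 3.009 1.111
v -0.619 2.906 2.038
v -1.355 4.863 1.442
v -1.126 4.76 2.369
v -1.671 -4.073 1.359
v -1.185 -4.237 1.161
v -0.742 -4.01 2.063
v -1.229 -3.847 2.261
v -1.184 -4.029 1.108
v -0.741 -3.802 2.01
v -1.257 -3.828 1.094
v -0.814 -3.601 1.996
v -1.393 -3.664 1.119
v -0.95 -3.437 2.021
v -1.572 -3.562 1.182
v -1.129 -3.336 2.083
v -1.766 -3.539 1.271
v -1.323 -3.312 2.173
v -1.945 -3.597 1.374
v -1.502 -3.37 2.275
v -2.083 -3.727 1.474
v -1.64 -3.5 2.376
v -2.158 -3.91 1.557
v -1.715 -3.683 2.459
v -2.159 -4.118 1.61
v -1.716 -3.891 2.512
v -2.086 -4.319 1.624
v -1.643 -4.092 2.526
v -1.95 -4.483 1.599
v -1.507 -4.256 2.501
v -1.771 -4.584 1.537
v -1.328 -4.358 2.438
v -1.577 -4.608 1.447
v -1.134 -4.381 2.349
v -1.398 -4.55 1.345
v -0.955 -4.323 2.246
v -1.26 -4.42 1.244
v -0.817 -4.193 2.146
f 2 4 1
f 5 2 1
f 1 4 3
f 3 5 1
f 2 8 4
f 6 2 5
f 6 8 2
f 4 8 3
f 7 5 3
f 3 8 7
f 7 6 5
f 8 6 7
f 10 9 13
f 10 13 11
f 11 13 14
f 11 14 12
f 13 9 15
f 13 15 14
f 14 15 16
f 14 16 12
f 15 9 17
f 15 17 16
f 16 17 18
f 16 18 12
f 17 9 19
f 17 19 18
f 18 19 20
f 18 20 12
f 19 9 21
f 19 21 20
f 20 21 22
f 20 22 12
f 21 9 23
f 21 23 22
f 22 23 24
f 22 24 12
f 23 9 25
f 23 25 24
f 24 25 26
f 24 26 12
f 25 9 27
f 25 27 26
f 26 27 28
f 26 28 12
f 27 9 29
f 27 29 28
f 28 29 30
f 28 30 12
f 29 9 31
f 29 31 30
f 30 31 32
f 30 32 12
f 31 9 33
f 31 33 32
f 32 33 34
f 32 34 12
f 33 9 35
f 33 35 34
f 34 35 36
f 34 36 12
f 35 9 37
f 35 37 36
f 36 37 38
f 36 38 12
f 37 9 39
f 37 39 38
f 38 39 40
f 38 40 12
f 39 9 41
f 39 41 40
f 40 41 42
f 40 42 12
f 41 9 10
f 41 10 42
f 42 10 11
f 42 11 12



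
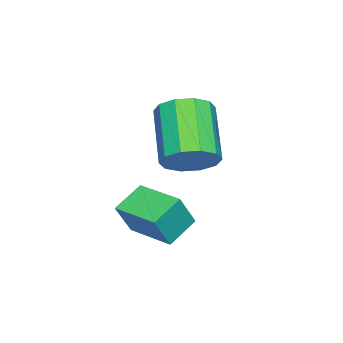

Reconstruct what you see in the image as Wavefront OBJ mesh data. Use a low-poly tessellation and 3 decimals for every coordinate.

v -0.759 1.282 0.441
v -0.137 1.247 1.062
v -1.518 0.482 2.401
v -2.141 0.518 1.779
v -0.378 1.734 1.092
v -1.759 0.969 2.431
v -0.764 2.048 0.874
v -2.145 1.284 2.213
v -1.148 2.07 0.49
v -2.529 1.306 1.829
v -1.384 1.791 0.087
v -2.765 1.027 1.426
v -1.382 1.318 -0.181
v -2.763 0.553 1.158
v -1.141 0.831 -0.211
v -2.522 0.066 1.128
v -0.755 0.516 0.007
v -2.136 -0.248 1.346
v -0.371 0.494 0.391
v -1.752 -0.27 1.73
v -0.135 0.773 0.794
v -1.516 0.009 2.133
v -0.954 0.142 -1.688
v -0.394 -0.082 -0.605
v -0.385 1.584 -1.684
v 0.176 1.359 -0.601
v -0.036 -0.219 -2.239
v 0.525 -0.444 -1.156
v 0.534 1.222 -2.235
v 1.094 0.998 -1.152
f 2 1 5
f 2 5 3
f 3 5 6
f 3 6 4
f 5 1 7
f 5 7 6
f 6 7 8
f 6 8 4
f 7 1 9
f 7 9 8
f 8 9 10
f 8 10 4
f 9 1 11
f 9 11 10
f 10 11 12
f 10 12 4
f 11 1 13
f 11 13 12
f 12 13 14
f 12 14 4
f 13 1 15
f 13 15 14
f 14 15 16
f 14 16 4
f 15 1 17
f 15 17 16
f 16 17 18
f 16 18 4
f 17 1 19
f 17 19 18
f 18 19 20
f 18 20 4
f 19 1 21
f 19 21 20
f 20 21 22
f 20 22 4
f 21 1 2
f 21 2 22
f 22 2 3
f 22 3 4
f 24 26 23
f 27 24 23
f 23 26 25
f 25 27 23
f 24 30 26
f 28 24 27
f 28 30 24
f 26 30 25
f 29 27 25
f 25 30 29
f 29 28 27
f 30 28 29



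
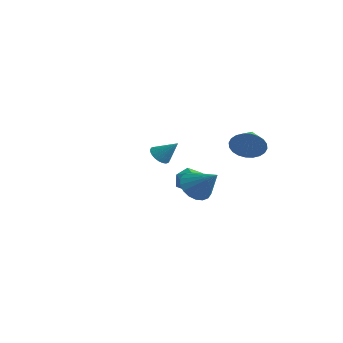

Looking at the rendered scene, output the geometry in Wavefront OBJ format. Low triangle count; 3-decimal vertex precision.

v 2.445 2.449 2.222
v 3.028 2.632 3.051
v 1.395 3.551 2.718
v 3.18 2.895 2.789
v 3.221 3.091 2.44
v 3.143 3.189 2.058
v 2.959 3.174 1.701
v 2.697 3.049 1.424
v 2.396 2.833 1.267
v 2.103 2.558 1.257
v 1.862 2.267 1.393
v 1.709 2.004 1.655
v 1.669 1.808 2.004
v 1.747 1.71 2.386
v 1.93 1.725 2.743
v 2.193 1.85 3.021
v 2.493 2.066 3.177
v 2.787 2.34 3.188
v 0.441 0.537 -0.915
v 0.996 0.947 -1.707
v 1.899 0.863 0.275
v 0.771 1.318 -1.534
v 0.481 1.535 -1.238
v 0.183 1.554 -0.878
v -0.063 1.371 -0.526
v -0.21 1.023 -0.251
v -0.228 0.579 -0.107
v -0.113 0.126 -0.124
v 0.111 -0.245 -0.297
v 0.401 -0.462 -0.592
v 0.699 -0.48 -0.952
v 0.946 -0.298 -1.304
v 1.093 0.05 -1.579
v 1.11 0.494 -1.723
v 3.287 -3.826 3.051
v 3.638 -4.373 3.041
v 4.113 -3.314 3.989
v 3.755 -4.236 2.863
v 3.801 -4.037 2.714
v 3.769 -3.805 2.616
v 3.664 -3.577 2.584
v 3.501 -3.386 2.623
v 3.306 -3.263 2.727
v 3.107 -3.225 2.881
v 2.937 -3.279 3.061
v 2.819 -3.416 3.239
v 2.773 -3.615 3.389
v 2.805 -3.847 3.487
v 2.911 -4.076 3.519
v 3.074 -4.266 3.479
v 3.269 -4.389 3.375
v 3.467 -4.427 3.221
v -4.382 3.505 -3.072
v -3.647 4.025 -2.816
v -4.173 2.615 -1.864
v -3.438 3.135 -1.608
v -4.302 3.491 -1.56
v -4.431 4.041 -2.306
v -3.389 2.599 -2.374
v -3.518 3.149 -3.12
v -3.033 3.465 -2.385
v -3.597 4.016 -1.881
v -4.223 2.624 -2.799
v -4.787 3.175 -2.295
f 2 1 4
f 2 4 3
f 4 1 5
f 4 5 3
f 5 1 6
f 5 6 3
f 6 1 7
f 6 7 3
f 7 1 8
f 7 8 3
f 8 1 9
f 8 9 3
f 9 1 10
f 9 10 3
f 10 1 11
f 10 11 3
f 11 1 12
f 11 12 3
f 12 1 13
f 12 13 3
f 13 1 14
f 13 14 3
f 14 1 15
f 14 15 3
f 15 1 16
f 15 16 3
f 16 1 17
f 16 17 3
f 17 1 18
f 17 18 3
f 18 1 2
f 18 2 3
f 20 19 22
f 20 22 21
f 22 19 23
f 22 23 21
f 23 19 24
f 23 24 21
f 24 19 25
f 24 25 21
f 25 19 26
f 25 26 21
f 26 19 27
f 26 27 21
f 27 19 28
f 27 28 21
f 28 19 29
f 28 29 21
f 29 19 30
f 29 30 21
f 30 19 31
f 30 31 21
f 31 19 32
f 31 32 21
f 32 19 33
f 32 33 21
f 33 19 34
f 33 34 21
f 34 19 20
f 34 20 21
f 36 35 38
f 36 38 37
f 38 35 39
f 38 39 37
f 39 35 40
f 39 40 37
f 40 35 41
f 40 41 37
f 41 35 42
f 41 42 37
f 42 35 43
f 42 43 37
f 43 35 44
f 43 44 37
f 44 35 45
f 44 45 37
f 45 35 46
f 45 46 37
f 46 35 47
f 46 47 37
f 47 35 48
f 47 48 37
f 48 35 49
f 48 49 37
f 49 35 50
f 49 50 37
f 50 35 51
f 50 51 37
f 51 35 52
f 51 52 37
f 52 35 36
f 52 36 37
f 53 64 58
f 53 58 54
f 53 54 60
f 53 60 63
f 53 63 64
f 54 58 62
f 58 64 57
f 64 63 55
f 63 60 59
f 60 54 61
f 56 62 57
f 56 57 55
f 56 55 59
f 56 59 61
f 56 61 62
f 57 62 58
f 55 57 64
f 59 55 63
f 61 59 60
f 62 61 54



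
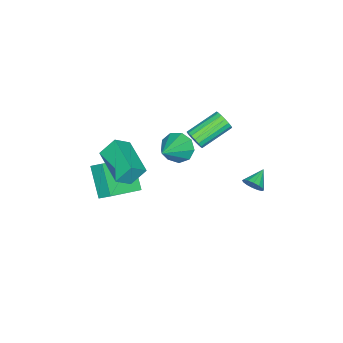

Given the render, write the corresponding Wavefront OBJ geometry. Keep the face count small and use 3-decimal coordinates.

v -2.012 0.996 -1.246
v -1.68 1.222 -0.828
v -3.136 2.009 -0.095
v -3.468 1.784 -0.514
v -1.675 1.415 -1.027
v -3.131 2.202 -0.295
v -1.748 1.512 -1.277
v -3.204 2.3 -0.545
v -1.882 1.491 -1.519
v -3.338 2.279 -0.787
v -2.045 1.357 -1.699
v -3.501 2.144 -0.967
v -2.2 1.14 -1.775
v -3.656 1.927 -1.043
v -2.313 0.89 -1.73
v -3.769 1.678 -0.998
v -2.356 0.665 -1.574
v -3.812 1.452 -0.842
v -2.321 0.515 -1.343
v -3.777 1.303 -0.611
v -2.215 0.476 -1.09
v -3.671 1.263 -0.358
v -2.062 0.556 -0.872
v -3.518 1.343 -0.14
v -1.898 0.737 -0.74
v -3.354 1.524 -0.008
v -1.76 0.977 -0.724
v -3.216 1.765 0.008
v -2.803 -0.376 -3.187
v -2.396 -0.057 -3.912
v -1.197 -0.304 -2.253
v -2.612 0.402 -3.575
v -2.918 0.497 -3.057
v -3.17 0.184 -2.6
v -3.25 -0.391 -2.418
v -3.122 -0.959 -2.595
v -2.844 -1.254 -3.05
v -2.548 -1.138 -3.569
v -2.371 -0.665 -3.909
v 0.802 -1.311 -1.55
v 0.854 -0.635 -0.989
v 1.661 -0.356 -2.782
v 1.713 0.32 -2.22
v 2.427 -1.96 -0.92
v 2.479 -1.284 -0.358
v 3.286 -1.005 -2.151
v 3.338 -0.329 -1.59
v 2.105 -0.842 0.142
v 1.633 -0.3 1.002
v 3.238 0.705 -0.211
v 2.766 1.247 0.648
v 2.794 -1.207 0.752
v 2.322 -0.665 1.611
v 3.927 0.34 0.398
v 3.455 0.882 1.258
v -2.715 3.793 -4.023
v -2.462 3.953 -3.526
v -3.665 3.847 -3.557
v -2.518 4.21 -3.671
v -2.627 4.355 -3.91
v -2.76 4.35 -4.179
v -2.88 4.195 -4.407
v -2.956 3.933 -4.532
v -2.968 3.633 -4.52
v -2.911 3.376 -4.375
v -2.802 3.231 -4.136
v -2.67 3.236 -3.867
v -2.55 3.391 -3.639
v -2.473 3.653 -3.514
f 2 1 5
f 2 5 3
f 3 5 6
f 3 6 4
f 5 1 7
f 5 7 6
f 6 7 8
f 6 8 4
f 7 1 9
f 7 9 8
f 8 9 10
f 8 10 4
f 9 1 11
f 9 11 10
f 10 11 12
f 10 12 4
f 11 1 13
f 11 13 12
f 12 13 14
f 12 14 4
f 13 1 15
f 13 15 14
f 14 15 16
f 14 16 4
f 15 1 17
f 15 17 16
f 16 17 18
f 16 18 4
f 17 1 19
f 17 19 18
f 18 19 20
f 18 20 4
f 19 1 21
f 19 21 20
f 20 21 22
f 20 22 4
f 21 1 23
f 21 23 22
f 22 23 24
f 22 24 4
f 23 1 25
f 23 25 24
f 24 25 26
f 24 26 4
f 25 1 27
f 25 27 26
f 26 27 28
f 26 28 4
f 27 1 2
f 27 2 28
f 28 2 3
f 28 3 4
f 30 29 32
f 30 32 31
f 32 29 33
f 32 33 31
f 33 29 34
f 33 34 31
f 34 29 35
f 34 35 31
f 35 29 36
f 35 36 31
f 36 29 37
f 36 37 31
f 37 29 38
f 37 38 31
f 38 29 39
f 38 39 31
f 39 29 30
f 39 30 31
f 41 43 40
f 44 41 40
f 40 43 42
f 42 44 40
f 41 47 43
f 45 41 44
f 45 47 41
f 43 47 42
f 46 44 42
f 42 47 46
f 46 45 44
f 47 45 46
f 49 51 48
f 52 49 48
f 48 51 50
f 50 52 48
f 49 55 51
f 53 49 52
f 53 55 49
f 51 55 50
f 54 52 50
f 50 55 54
f 54 53 52
f 55 53 54
f 57 56 59
f 57 59 58
f 59 56 60
f 59 60 58
f 60 56 61
f 60 61 58
f 61 56 62
f 61 62 58
f 62 56 63
f 62 63 58
f 63 56 64
f 63 64 58
f 64 56 65
f 64 65 58
f 65 56 66
f 65 66 58
f 66 56 67
f 66 67 58
f 67 56 68
f 67 68 58
f 68 56 69
f 68 69 58
f 69 56 57
f 69 57 58



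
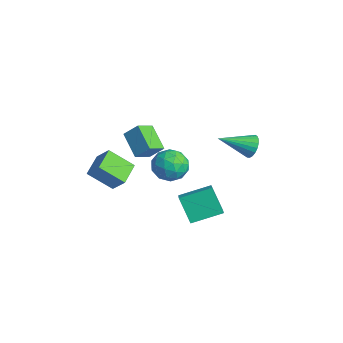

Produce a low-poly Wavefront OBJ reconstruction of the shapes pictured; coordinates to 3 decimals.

v -3.927 -4.122 -1.124
v -3.092 -3.686 -0.102
v -5.031 -3.034 -0.687
v -4.195 -2.598 0.335
v -3.125 -2.822 -2.335
v -2.289 -2.386 -1.313
v -4.228 -1.734 -1.898
v -3.393 -1.298 -0.876
v 2.042 3.641 3.046
v 2.274 3.249 2.365
v 1.558 1.739 3.974
v 2.565 3.262 2.542
v 2.766 3.34 2.806
v 2.841 3.47 3.112
v 2.778 3.629 3.407
v 2.588 3.791 3.639
v 2.303 3.927 3.769
v 1.973 4.013 3.774
v 1.655 4.035 3.653
v 1.404 3.988 3.427
v 1.263 3.882 3.135
v 1.257 3.734 2.828
v 1.386 3.57 2.559
v 1.629 3.418 2.374
v 1.943 3.304 2.305
v 2.408 -1.073 0.529
v 3.185 -1.393 0.973
v 2.824 0.759 1.124
v 3.6 0.438 1.568
v 3.4 -0.798 -1.008
v 4.176 -1.119 -0.564
v 3.815 1.033 -0.413
v 4.592 0.713 0.031
v -1.486 -1.136 1.176
v -1.061 -2.227 1.785
v -3.036 -1.198 2.147
v -2.611 -2.289 2.756
v -0.969 -0.451 2.044
v -0.544 -1.542 2.653
v -2.519 -0.513 3.015
v -2.094 -1.604 3.624
v -2.491 0.983 0.346
v -1.669 1.414 -0.429
v -2.991 -0.394 -0.951
v -2.169 0.037 -1.726
v -1.812 -0.517 -0.712
v -1.503 0.335 0.089
v -3.157 0.685 -1.469
v -2.848 1.537 -0.668
v -2.081 1.23 -1.551
v -1.25 0.487 -1.083
v -3.41 0.533 -0.297
v -2.579 -0.21 0.171
v -2.036 1.319 0.072
v -2.624 -0.299 -1.452
v -2.414 -0.625 -0.856
v -1.931 -0.372 -1.312
v -1.938 0.685 0.377
v -1.455 0.938 -0.079
v -1.539 -0.197 -0.245
v -3.205 0.082 -1.301
v -2.722 0.335 -1.757
v -2.729 1.392 -0.068
v -2.246 1.645 -0.524
v -3.121 1.217 -1.135
v -1.795 1.465 -1.043
v -2.089 0.655 -1.805
v -2.67 1.036 -1.654
v -2.488 1.537 -1.183
v -1.306 1.028 -0.768
v -1.601 0.219 -1.53
v -1.391 -0.107 -0.934
v -1.209 0.393 -0.463
v -1.548 0.92 -1.427
v -3.059 0.801 0.15
v -3.354 -0.008 -0.612
v -3.451 0.627 -0.917
v -3.269 1.127 -0.446
v -2.571 0.365 0.425
v -2.865 -0.445 -0.337
v -2.172 -0.517 -0.197
v -1.99 -0.016 0.274
v -3.112 0.1 0.047
f 2 4 1
f 5 2 1
f 1 4 3
f 3 5 1
f 2 8 4
f 6 2 5
f 6 8 2
f 4 8 3
f 7 5 3
f 3 8 7
f 7 6 5
f 8 6 7
f 10 9 12
f 10 12 11
f 12 9 13
f 12 13 11
f 13 9 14
f 13 14 11
f 14 9 15
f 14 15 11
f 15 9 16
f 15 16 11
f 16 9 17
f 16 17 11
f 17 9 18
f 17 18 11
f 18 9 19
f 18 19 11
f 19 9 20
f 19 20 11
f 20 9 21
f 20 21 11
f 21 9 22
f 21 22 11
f 22 9 23
f 22 23 11
f 23 9 24
f 23 24 11
f 24 9 25
f 24 25 11
f 25 9 10
f 25 10 11
f 27 29 26
f 30 27 26
f 26 29 28
f 28 30 26
f 27 33 29
f 31 27 30
f 31 33 27
f 29 33 28
f 32 30 28
f 28 33 32
f 32 31 30
f 33 31 32
f 35 37 34
f 38 35 34
f 34 37 36
f 36 38 34
f 35 41 37
f 39 35 38
f 39 41 35
f 37 41 36
f 40 38 36
f 36 41 40
f 40 39 38
f 41 39 40
f 42 79 58
f 79 53 82
f 58 82 47
f 79 82 58
f 42 58 54
f 58 47 59
f 54 59 43
f 58 59 54
f 42 54 63
f 54 43 64
f 63 64 49
f 54 64 63
f 42 63 75
f 63 49 78
f 75 78 52
f 63 78 75
f 42 75 79
f 75 52 83
f 79 83 53
f 75 83 79
f 43 59 70
f 59 47 73
f 70 73 51
f 59 73 70
f 47 82 60
f 82 53 81
f 60 81 46
f 82 81 60
f 53 83 80
f 83 52 76
f 80 76 44
f 83 76 80
f 52 78 77
f 78 49 65
f 77 65 48
f 78 65 77
f 49 64 69
f 64 43 66
f 69 66 50
f 64 66 69
f 45 71 57
f 71 51 72
f 57 72 46
f 71 72 57
f 45 57 55
f 57 46 56
f 55 56 44
f 57 56 55
f 45 55 62
f 55 44 61
f 62 61 48
f 55 61 62
f 45 62 67
f 62 48 68
f 67 68 50
f 62 68 67
f 45 67 71
f 67 50 74
f 71 74 51
f 67 74 71
f 46 72 60
f 72 51 73
f 60 73 47
f 72 73 60
f 44 56 80
f 56 46 81
f 80 81 53
f 56 81 80
f 48 61 77
f 61 44 76
f 77 76 52
f 61 76 77
f 50 68 69
f 68 48 65
f 69 65 49
f 68 65 69
f 51 74 70
f 74 50 66
f 70 66 43
f 74 66 70



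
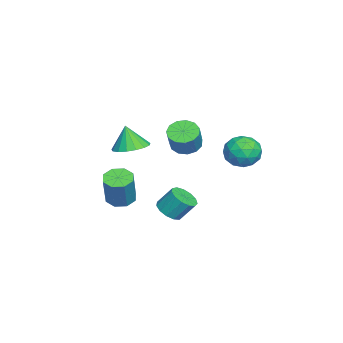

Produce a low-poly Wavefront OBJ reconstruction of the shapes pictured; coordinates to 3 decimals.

v 3.84 -1.995 2.391
v 4.743 -2.491 2.403
v 3.64 -2.325 3.809
v 4.86 -2.028 2.527
v 4.744 -1.558 2.62
v 4.421 -1.188 2.66
v 3.965 -1.003 2.639
v 3.48 -1.046 2.56
v 3.077 -1.305 2.443
v 2.85 -1.723 2.314
v 2.849 -2.203 2.203
v 3.075 -2.636 2.134
v 3.477 -2.922 2.124
v 3.962 -2.995 2.176
v 4.419 -2.84 2.276
v -1.92 -3.675 -4.365
v -1.222 -3.2 -4.677
v -0.362 -3.17 -2.707
v -1.06 -3.645 -2.395
v -1.737 -2.799 -4.458
v -0.877 -2.769 -2.488
v -2.359 -2.91 -4.185
v -1.499 -2.88 -2.215
v -2.724 -3.47 -4.017
v -1.864 -3.44 -2.047
v -2.618 -4.15 -4.053
v -1.758 -4.12 -2.083
v -2.103 -4.551 -4.272
v -1.243 -4.521 -2.302
v -1.481 -4.44 -4.545
v -0.621 -4.41 -2.575
v -1.116 -3.88 -4.713
v -0.256 -3.85 -2.743
v 0.706 3.632 1.677
v 1.27 3.171 0.819
v -0.83 3.569 0.701
v -0.266 3.108 -0.157
v -0.43 2.521 0.789
v 0.519 2.56 1.392
v -0.079 4.18 0.128
v 0.87 4.219 0.731
v 0.785 3.51 -0.138
v 0.567 2.484 0.27
v -0.127 4.256 1.25
v -0.345 3.23 1.658
v 1.123 3.407 1.334
v -0.683 3.333 0.186
v -0.779 2.988 0.742
v -0.448 2.717 0.238
v 0.681 3.047 1.67
v 1.013 2.777 1.166
v 0.013 2.394 1.148
v -0.573 3.963 0.354
v -0.241 3.693 -0.15
v 0.888 4.023 1.282
v 1.219 3.752 0.778
v 0.427 4.346 0.372
v 1.169 3.335 0.267
v 0.266 3.299 -0.307
v 0.376 3.929 -0.139
v 0.934 3.952 0.215
v 1.041 2.733 0.507
v 0.139 2.696 -0.067
v 0.042 2.35 0.489
v 0.6 2.373 0.843
v 0.756 2.932 -0.056
v 0.301 4.044 1.587
v -0.601 4.007 1.013
v -0.16 4.367 0.677
v 0.398 4.39 1.031
v 0.174 3.441 1.827
v -0.729 3.405 1.253
v -0.494 2.788 1.305
v 0.064 2.811 1.659
v -0.316 3.808 1.576
v 2.957 0.741 2.467
v 3.653 0.93 1.98
v 4.518 0.909 3.205
v 3.823 0.719 3.693
v 3.462 1.359 2.122
v 4.327 1.338 3.347
v 3.112 1.592 2.373
v 3.977 1.57 3.598
v 2.712 1.554 2.655
v 3.577 1.533 3.88
v 2.39 1.258 2.877
v 3.256 1.237 4.102
v 2.249 0.798 2.969
v 3.114 0.777 4.194
v 2.332 0.32 2.902
v 3.197 0.298 4.127
v 2.614 -0.025 2.697
v 3.479 -0.046 3.922
v 3.005 -0.127 2.419
v 3.87 -0.148 3.644
v 3.381 0.047 2.157
v 4.246 0.026 3.382
v 3.622 0.441 1.993
v 4.487 0.42 3.218
v 0.934 -0.478 -3.675
v 1.651 -0.869 -3.376
v 1.642 -0.034 -2.265
v 0.926 0.358 -2.565
v 1.804 -0.496 -3.655
v 1.795 0.339 -2.544
v 1.681 -0.118 -3.94
v 1.672 0.718 -2.829
v 1.321 0.147 -4.142
v 1.312 0.982 -3.031
v 0.838 0.213 -4.196
v 0.829 1.048 -3.085
v 0.386 0.06 -4.084
v 0.377 0.895 -2.973
v 0.108 -0.264 -3.843
v 0.099 0.571 -2.732
v 0.092 -0.656 -3.548
v 0.084 0.18 -2.437
v 0.344 -0.991 -3.294
v 0.336 -0.155 -2.183
v 0.783 -1.163 -3.161
v 0.775 -0.328 -2.05
v 1.271 -1.118 -3.192
v 1.262 -0.282 -2.081
f 2 1 4
f 2 4 3
f 4 1 5
f 4 5 3
f 5 1 6
f 5 6 3
f 6 1 7
f 6 7 3
f 7 1 8
f 7 8 3
f 8 1 9
f 8 9 3
f 9 1 10
f 9 10 3
f 10 1 11
f 10 11 3
f 11 1 12
f 11 12 3
f 12 1 13
f 12 13 3
f 13 1 14
f 13 14 3
f 14 1 15
f 14 15 3
f 15 1 2
f 15 2 3
f 17 16 20
f 17 20 18
f 18 20 21
f 18 21 19
f 20 16 22
f 20 22 21
f 21 22 23
f 21 23 19
f 22 16 24
f 22 24 23
f 23 24 25
f 23 25 19
f 24 16 26
f 24 26 25
f 25 26 27
f 25 27 19
f 26 16 28
f 26 28 27
f 27 28 29
f 27 29 19
f 28 16 30
f 28 30 29
f 29 30 31
f 29 31 19
f 30 16 32
f 30 32 31
f 31 32 33
f 31 33 19
f 32 16 17
f 32 17 33
f 33 17 18
f 33 18 19
f 34 71 50
f 71 45 74
f 50 74 39
f 71 74 50
f 34 50 46
f 50 39 51
f 46 51 35
f 50 51 46
f 34 46 55
f 46 35 56
f 55 56 41
f 46 56 55
f 34 55 67
f 55 41 70
f 67 70 44
f 55 70 67
f 34 67 71
f 67 44 75
f 71 75 45
f 67 75 71
f 35 51 62
f 51 39 65
f 62 65 43
f 51 65 62
f 39 74 52
f 74 45 73
f 52 73 38
f 74 73 52
f 45 75 72
f 75 44 68
f 72 68 36
f 75 68 72
f 44 70 69
f 70 41 57
f 69 57 40
f 70 57 69
f 41 56 61
f 56 35 58
f 61 58 42
f 56 58 61
f 37 63 49
f 63 43 64
f 49 64 38
f 63 64 49
f 37 49 47
f 49 38 48
f 47 48 36
f 49 48 47
f 37 47 54
f 47 36 53
f 54 53 40
f 47 53 54
f 37 54 59
f 54 40 60
f 59 60 42
f 54 60 59
f 37 59 63
f 59 42 66
f 63 66 43
f 59 66 63
f 38 64 52
f 64 43 65
f 52 65 39
f 64 65 52
f 36 48 72
f 48 38 73
f 72 73 45
f 48 73 72
f 40 53 69
f 53 36 68
f 69 68 44
f 53 68 69
f 42 60 61
f 60 40 57
f 61 57 41
f 60 57 61
f 43 66 62
f 66 42 58
f 62 58 35
f 66 58 62
f 77 76 80
f 77 80 78
f 78 80 81
f 78 81 79
f 80 76 82
f 80 82 81
f 81 82 83
f 81 83 79
f 82 76 84
f 82 84 83
f 83 84 85
f 83 85 79
f 84 76 86
f 84 86 85
f 85 86 87
f 85 87 79
f 86 76 88
f 86 88 87
f 87 88 89
f 87 89 79
f 88 76 90
f 88 90 89
f 89 90 91
f 89 91 79
f 90 76 92
f 90 92 91
f 91 92 93
f 91 93 79
f 92 76 94
f 92 94 93
f 93 94 95
f 93 95 79
f 94 76 96
f 94 96 95
f 95 96 97
f 95 97 79
f 96 76 98
f 96 98 97
f 97 98 99
f 97 99 79
f 98 76 77
f 98 77 99
f 99 77 78
f 99 78 79
f 101 100 104
f 101 104 102
f 102 104 105
f 102 105 103
f 104 100 106
f 104 106 105
f 105 106 107
f 105 107 103
f 106 100 108
f 106 108 107
f 107 108 109
f 107 109 103
f 108 100 110
f 108 110 109
f 109 110 111
f 109 111 103
f 110 100 112
f 110 112 111
f 111 112 113
f 111 113 103
f 112 100 114
f 112 114 113
f 113 114 115
f 113 115 103
f 114 100 116
f 114 116 115
f 115 116 117
f 115 117 103
f 116 100 118
f 116 118 117
f 117 118 119
f 117 119 103
f 118 100 120
f 118 120 119
f 119 120 121
f 119 121 103
f 120 100 122
f 120 122 121
f 121 122 123
f 121 123 103
f 122 100 101
f 122 101 123
f 123 101 102
f 123 102 103

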